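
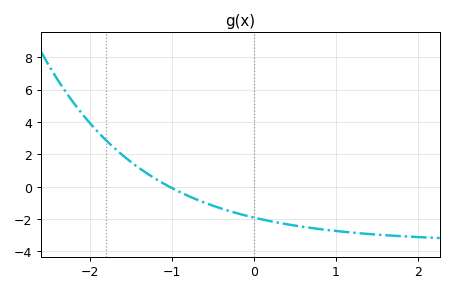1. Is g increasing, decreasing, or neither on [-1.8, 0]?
decreasing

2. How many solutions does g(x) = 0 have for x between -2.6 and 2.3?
1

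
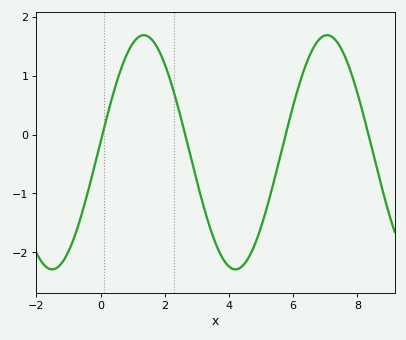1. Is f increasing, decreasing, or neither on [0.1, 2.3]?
neither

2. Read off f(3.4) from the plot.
-1.6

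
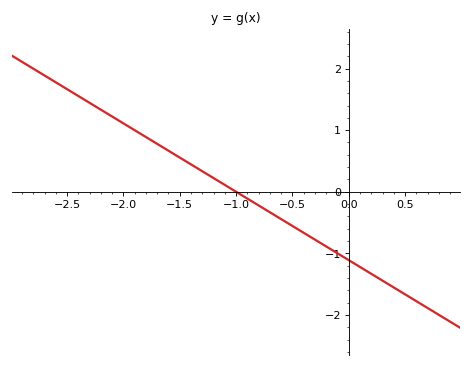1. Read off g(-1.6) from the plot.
0.666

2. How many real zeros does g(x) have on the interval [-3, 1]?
1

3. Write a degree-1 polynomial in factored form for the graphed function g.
y = -1.11(x + 1)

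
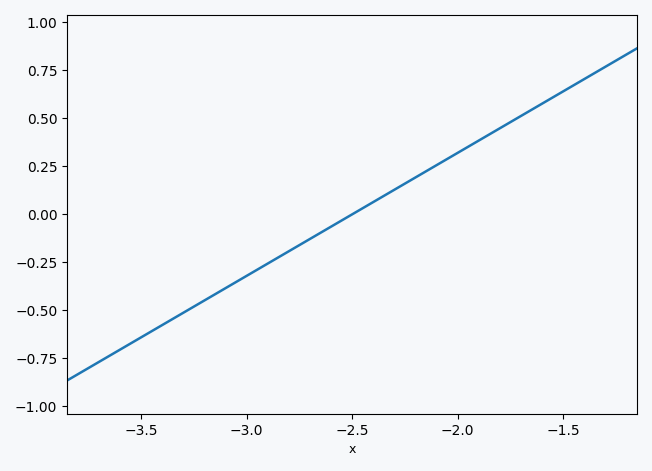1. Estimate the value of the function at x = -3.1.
-0.384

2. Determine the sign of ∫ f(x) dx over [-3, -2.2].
negative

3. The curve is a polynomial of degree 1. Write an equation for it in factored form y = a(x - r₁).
y = 0.64(x + 2.5)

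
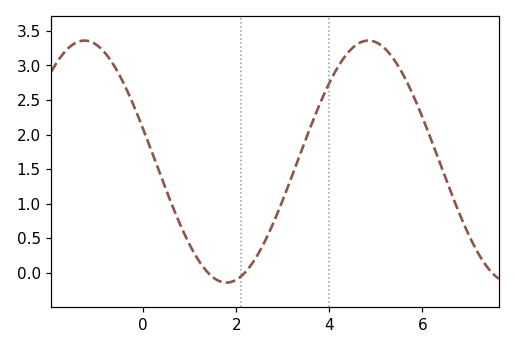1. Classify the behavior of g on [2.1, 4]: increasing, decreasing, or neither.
increasing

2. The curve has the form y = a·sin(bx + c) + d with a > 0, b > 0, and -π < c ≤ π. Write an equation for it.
y = 1.75sin(1x + 2.9) + 1.61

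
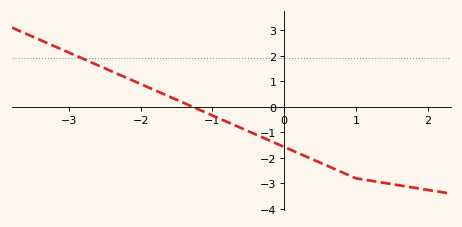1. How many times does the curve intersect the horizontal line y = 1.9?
1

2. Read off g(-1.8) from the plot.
0.647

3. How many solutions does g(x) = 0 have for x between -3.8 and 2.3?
1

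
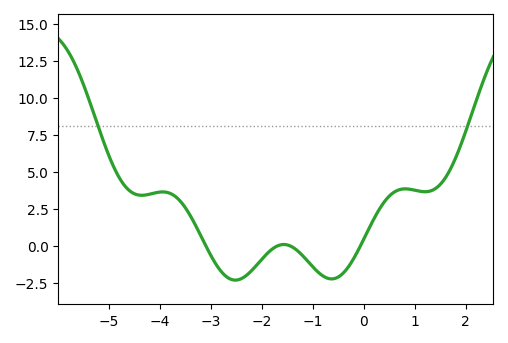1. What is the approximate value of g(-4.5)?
3.53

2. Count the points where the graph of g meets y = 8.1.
2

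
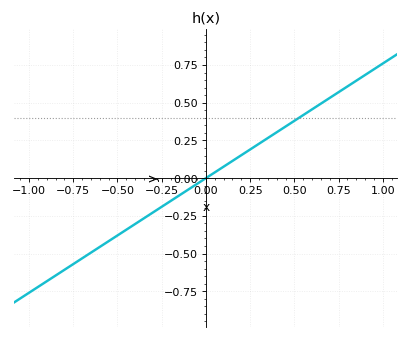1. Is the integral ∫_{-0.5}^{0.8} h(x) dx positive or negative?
positive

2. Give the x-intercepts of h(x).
0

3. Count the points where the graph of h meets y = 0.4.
1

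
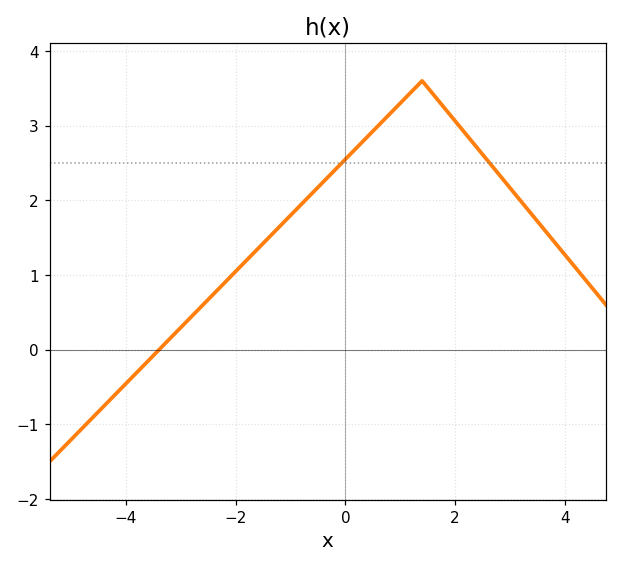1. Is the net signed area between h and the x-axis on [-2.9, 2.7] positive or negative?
positive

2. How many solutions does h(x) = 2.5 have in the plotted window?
2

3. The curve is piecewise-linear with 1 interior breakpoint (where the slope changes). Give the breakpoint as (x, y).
(1.4, 3.6)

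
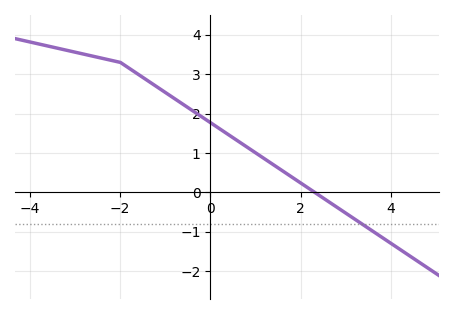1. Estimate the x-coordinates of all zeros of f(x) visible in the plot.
2.4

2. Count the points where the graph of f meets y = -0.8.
1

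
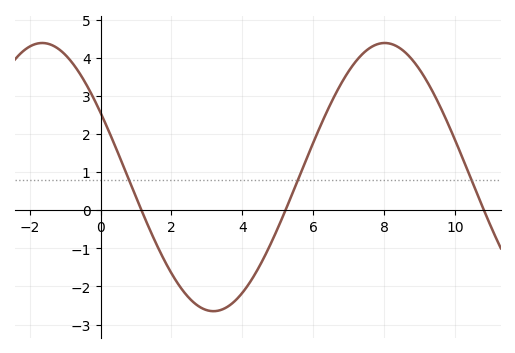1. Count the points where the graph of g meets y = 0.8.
3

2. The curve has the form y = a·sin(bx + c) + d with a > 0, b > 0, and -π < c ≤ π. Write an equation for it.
y = 3.52sin(0.65x + 2.6) + 0.87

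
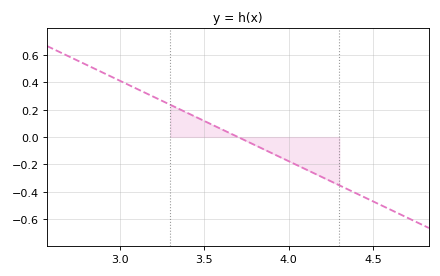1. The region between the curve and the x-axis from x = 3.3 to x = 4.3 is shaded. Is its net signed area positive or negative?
negative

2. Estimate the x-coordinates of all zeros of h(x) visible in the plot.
3.7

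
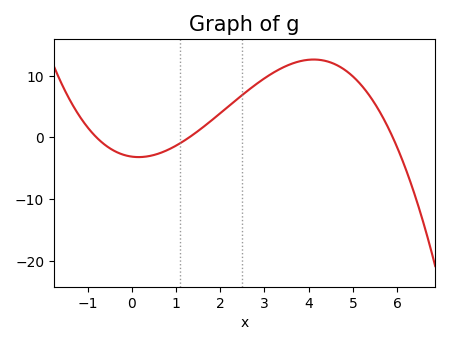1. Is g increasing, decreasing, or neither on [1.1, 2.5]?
increasing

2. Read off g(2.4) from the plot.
6.28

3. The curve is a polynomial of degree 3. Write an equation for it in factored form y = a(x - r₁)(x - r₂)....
y = -0.51(x + 0.8)(x - 1.3)(x - 5.9)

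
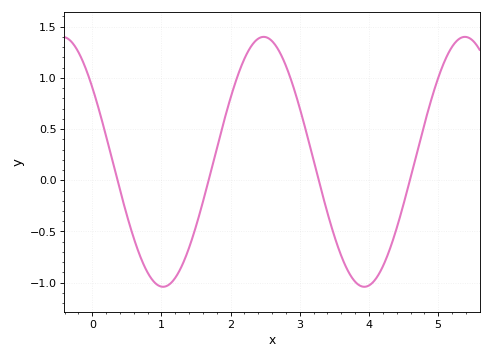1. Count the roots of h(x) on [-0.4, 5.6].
4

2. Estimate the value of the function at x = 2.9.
0.95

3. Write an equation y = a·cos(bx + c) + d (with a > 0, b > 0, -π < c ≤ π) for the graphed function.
y = 1.22cos(2.2x + 0.93) + 0.18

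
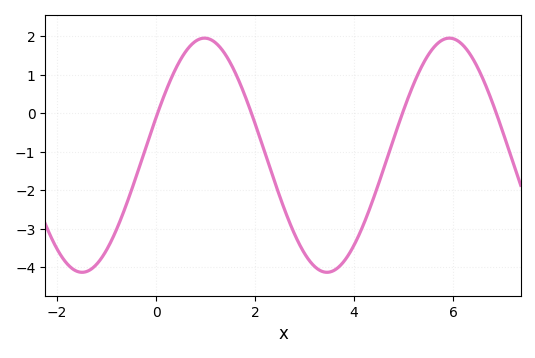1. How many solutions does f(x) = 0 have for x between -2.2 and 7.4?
4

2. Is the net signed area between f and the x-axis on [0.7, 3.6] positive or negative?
negative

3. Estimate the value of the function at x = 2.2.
-1.04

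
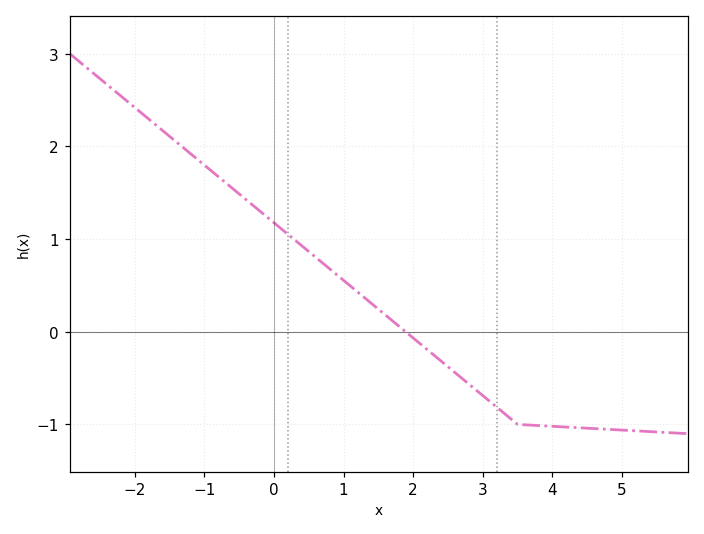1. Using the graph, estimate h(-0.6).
1.55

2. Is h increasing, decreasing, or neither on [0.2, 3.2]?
decreasing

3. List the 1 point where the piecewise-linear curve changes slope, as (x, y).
(3.5, -1)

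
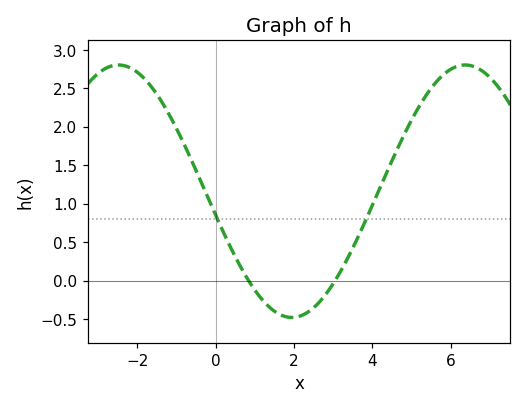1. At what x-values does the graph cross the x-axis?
0.8, 3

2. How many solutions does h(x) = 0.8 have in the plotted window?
2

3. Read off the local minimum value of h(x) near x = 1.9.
-0.5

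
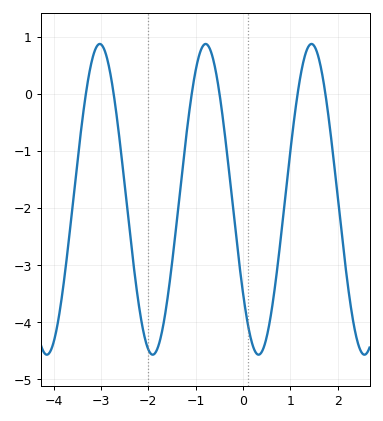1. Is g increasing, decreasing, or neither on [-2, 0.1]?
neither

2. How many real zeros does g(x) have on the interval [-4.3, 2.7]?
6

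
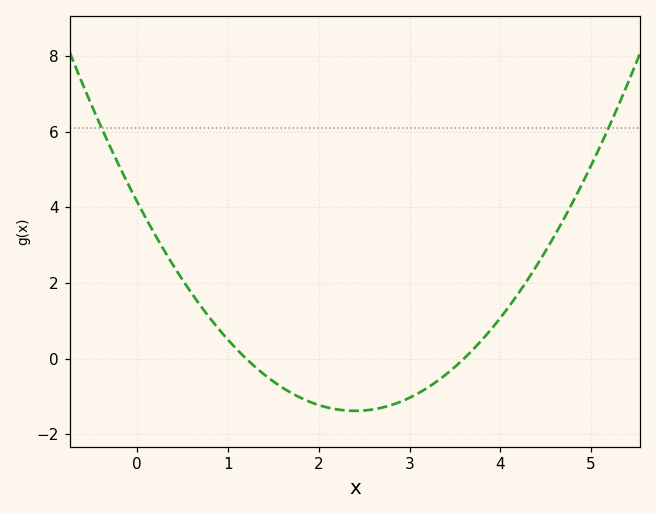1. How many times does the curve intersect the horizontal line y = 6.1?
2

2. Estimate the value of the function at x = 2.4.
-1.38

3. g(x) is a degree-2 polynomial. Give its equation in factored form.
y = 0.96(x - 1.2)(x - 3.6)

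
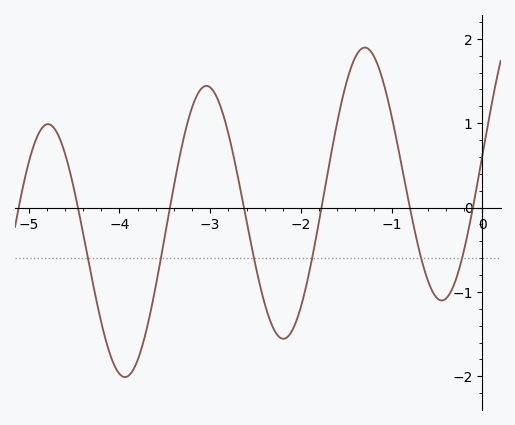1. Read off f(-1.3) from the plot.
1.9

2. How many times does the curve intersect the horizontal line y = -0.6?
6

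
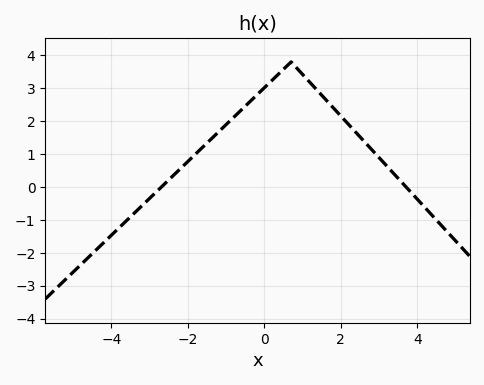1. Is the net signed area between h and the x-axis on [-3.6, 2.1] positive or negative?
positive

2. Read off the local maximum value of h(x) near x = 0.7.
3.8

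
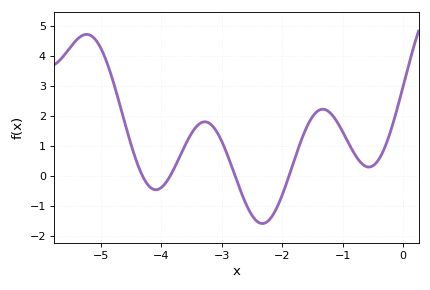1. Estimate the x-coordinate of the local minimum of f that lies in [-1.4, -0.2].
-0.6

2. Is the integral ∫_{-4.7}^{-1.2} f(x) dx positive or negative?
positive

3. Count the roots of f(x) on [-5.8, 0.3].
4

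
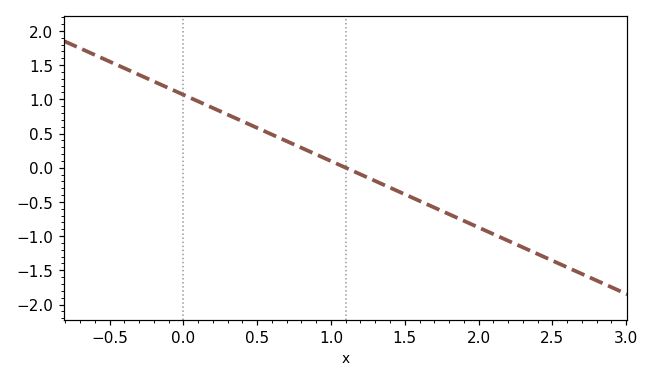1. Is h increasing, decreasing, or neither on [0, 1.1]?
decreasing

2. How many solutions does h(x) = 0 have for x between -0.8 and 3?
1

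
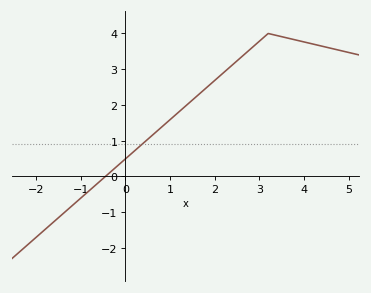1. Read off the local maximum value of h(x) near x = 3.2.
4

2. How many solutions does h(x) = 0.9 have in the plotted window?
1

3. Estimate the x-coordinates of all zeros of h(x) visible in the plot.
-0.445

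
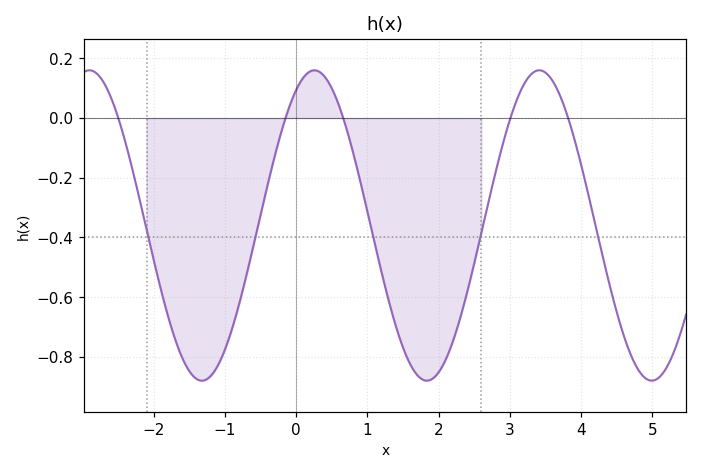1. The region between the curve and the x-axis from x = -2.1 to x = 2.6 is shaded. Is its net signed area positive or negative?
negative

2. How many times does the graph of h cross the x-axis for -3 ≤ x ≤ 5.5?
5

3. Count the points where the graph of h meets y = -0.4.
5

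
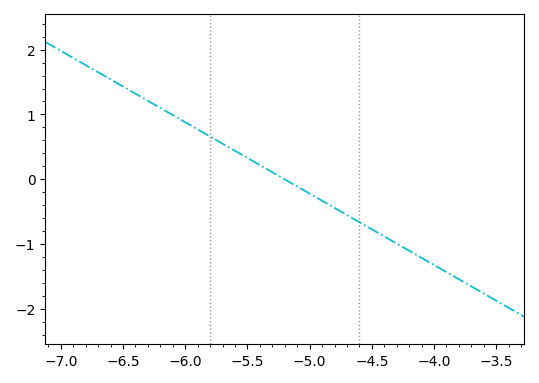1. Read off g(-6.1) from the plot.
1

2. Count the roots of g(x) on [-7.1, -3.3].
1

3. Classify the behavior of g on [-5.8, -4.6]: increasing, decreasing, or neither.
decreasing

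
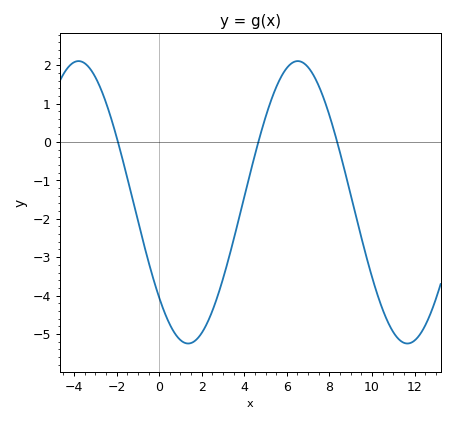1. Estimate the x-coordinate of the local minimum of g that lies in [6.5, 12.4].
11.5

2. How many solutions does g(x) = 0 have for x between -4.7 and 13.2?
3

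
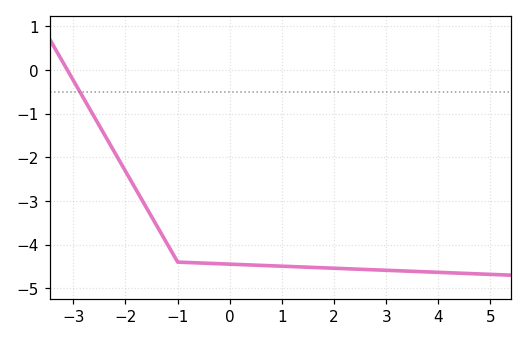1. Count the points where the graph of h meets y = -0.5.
1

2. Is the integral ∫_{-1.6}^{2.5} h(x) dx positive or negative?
negative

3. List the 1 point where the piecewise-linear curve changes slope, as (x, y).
(-1, -4.4)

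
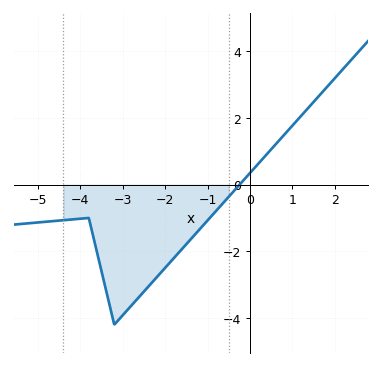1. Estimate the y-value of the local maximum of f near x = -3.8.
-1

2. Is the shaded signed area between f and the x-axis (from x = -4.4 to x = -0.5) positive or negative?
negative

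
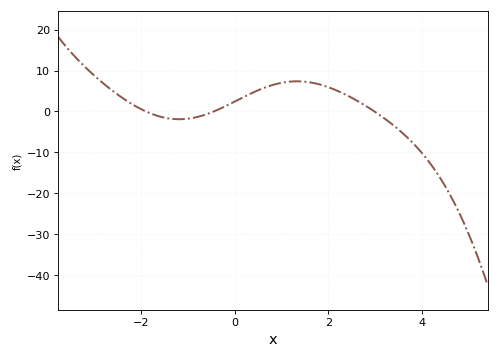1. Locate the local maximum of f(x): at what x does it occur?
1.33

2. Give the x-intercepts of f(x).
-1.89, -0.443, 2.99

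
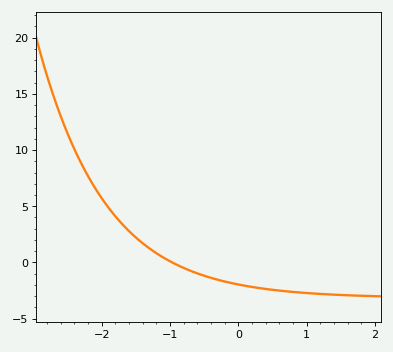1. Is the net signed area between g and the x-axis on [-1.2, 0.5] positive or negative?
negative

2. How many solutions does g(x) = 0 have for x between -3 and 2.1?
1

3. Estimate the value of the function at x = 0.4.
-2.5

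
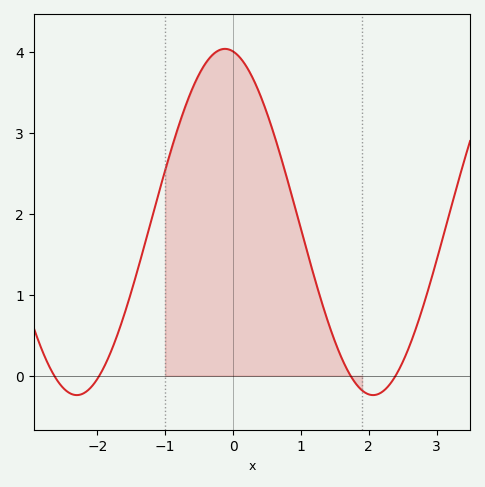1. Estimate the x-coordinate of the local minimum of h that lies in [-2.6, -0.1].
-2.3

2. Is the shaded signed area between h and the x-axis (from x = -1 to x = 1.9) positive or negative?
positive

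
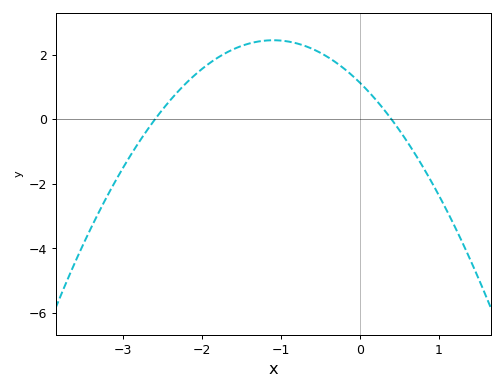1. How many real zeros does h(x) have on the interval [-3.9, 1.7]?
2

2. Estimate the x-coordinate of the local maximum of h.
-1.1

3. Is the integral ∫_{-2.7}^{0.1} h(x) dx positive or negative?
positive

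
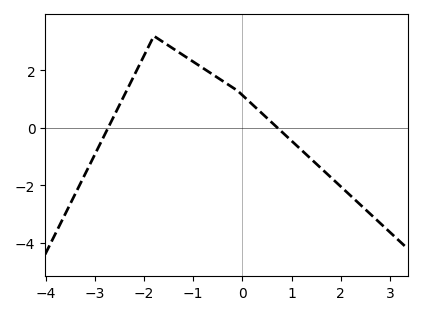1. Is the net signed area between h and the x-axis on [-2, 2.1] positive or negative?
positive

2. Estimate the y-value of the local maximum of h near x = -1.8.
3.2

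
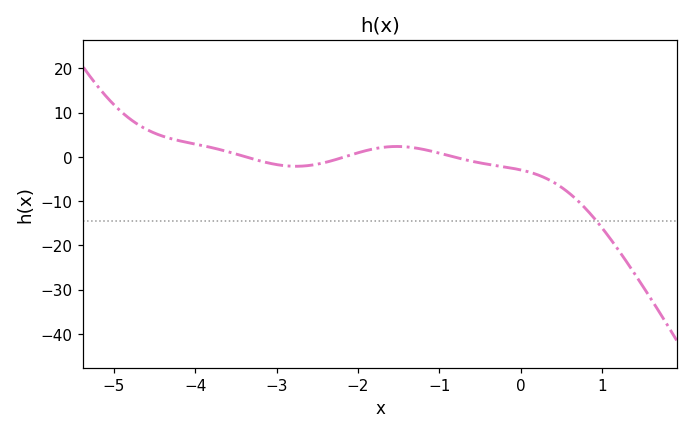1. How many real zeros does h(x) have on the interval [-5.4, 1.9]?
3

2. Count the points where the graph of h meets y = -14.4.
1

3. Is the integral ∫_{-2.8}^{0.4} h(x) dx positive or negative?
negative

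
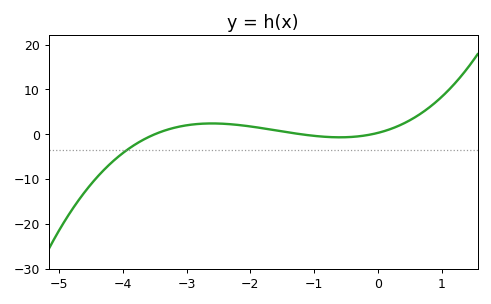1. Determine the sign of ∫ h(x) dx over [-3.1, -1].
positive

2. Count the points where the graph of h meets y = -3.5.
1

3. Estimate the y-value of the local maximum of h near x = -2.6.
2.43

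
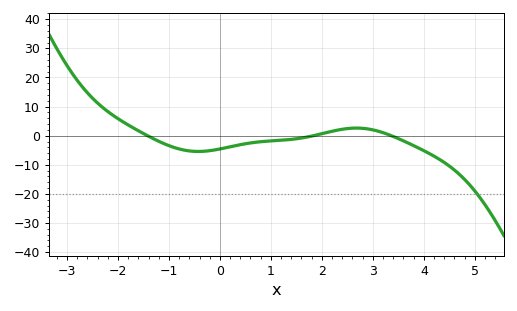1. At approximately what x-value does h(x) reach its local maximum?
2.68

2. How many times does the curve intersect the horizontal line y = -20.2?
1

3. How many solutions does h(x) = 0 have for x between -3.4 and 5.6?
3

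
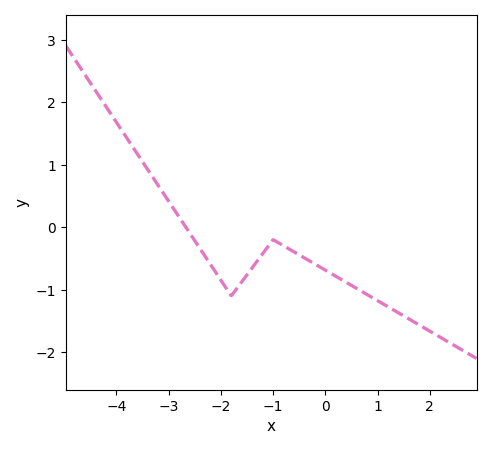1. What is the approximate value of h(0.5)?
-0.931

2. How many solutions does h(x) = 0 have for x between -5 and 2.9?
1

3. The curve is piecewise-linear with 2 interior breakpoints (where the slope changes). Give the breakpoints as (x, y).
(-1.8, -1.1); (-1, -0.2)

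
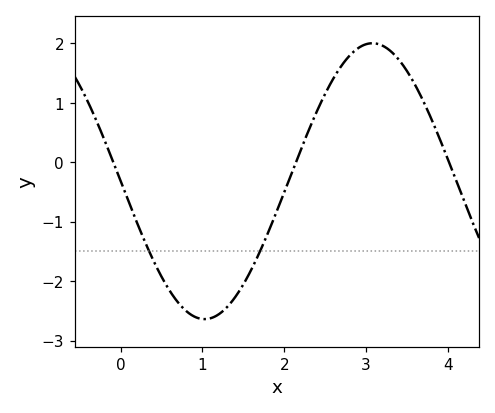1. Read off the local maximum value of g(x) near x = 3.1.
2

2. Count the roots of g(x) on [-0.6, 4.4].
3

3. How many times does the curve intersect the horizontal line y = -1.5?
2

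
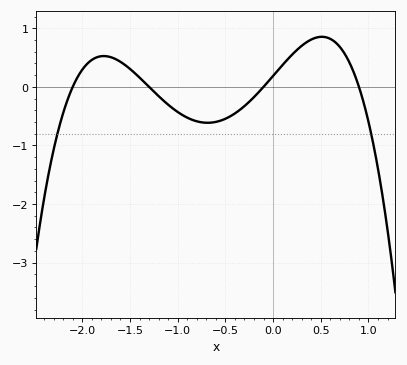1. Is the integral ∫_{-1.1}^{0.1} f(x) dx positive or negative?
negative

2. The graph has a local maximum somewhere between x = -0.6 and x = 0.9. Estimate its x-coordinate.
0.51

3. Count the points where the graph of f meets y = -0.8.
2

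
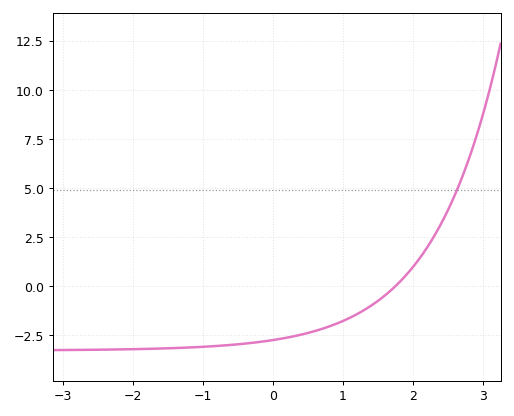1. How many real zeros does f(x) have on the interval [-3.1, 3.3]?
1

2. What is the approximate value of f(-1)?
-3.09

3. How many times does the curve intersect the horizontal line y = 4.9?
1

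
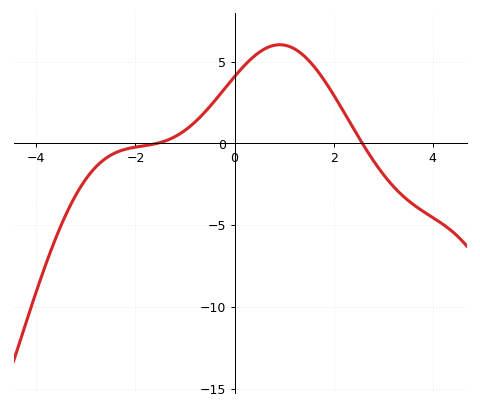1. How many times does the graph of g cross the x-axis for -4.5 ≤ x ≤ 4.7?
2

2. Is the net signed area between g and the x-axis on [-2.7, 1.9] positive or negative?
positive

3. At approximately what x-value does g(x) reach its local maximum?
0.911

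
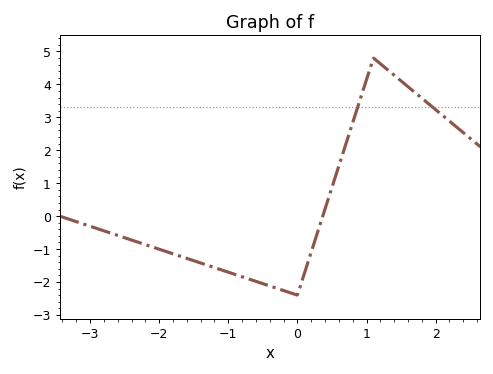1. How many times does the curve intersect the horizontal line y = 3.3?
2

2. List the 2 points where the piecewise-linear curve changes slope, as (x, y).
(0, -2.4); (1.1, 4.8)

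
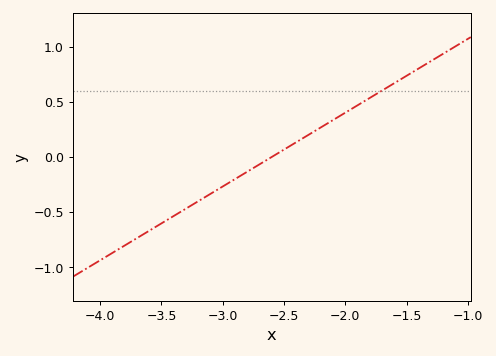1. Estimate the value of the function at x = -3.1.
-0.335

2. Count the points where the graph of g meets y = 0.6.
1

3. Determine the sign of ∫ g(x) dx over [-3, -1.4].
positive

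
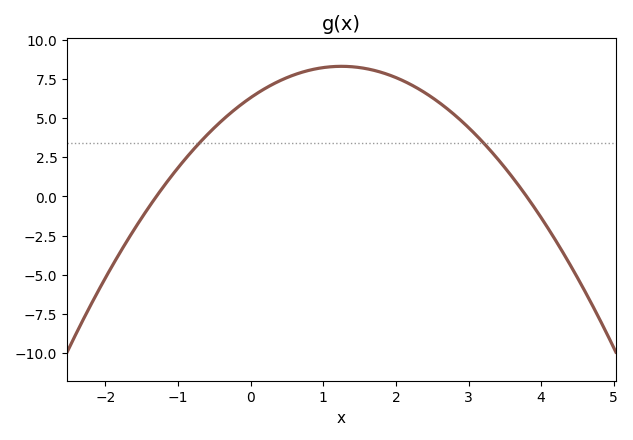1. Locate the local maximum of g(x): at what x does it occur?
1.2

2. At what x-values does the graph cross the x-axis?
-1.4, 3.8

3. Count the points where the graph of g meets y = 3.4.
2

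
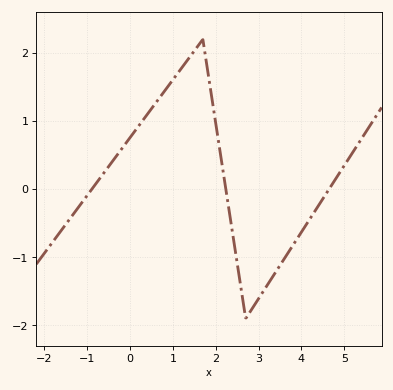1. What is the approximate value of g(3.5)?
-1.1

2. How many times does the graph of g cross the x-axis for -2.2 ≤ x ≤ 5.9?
3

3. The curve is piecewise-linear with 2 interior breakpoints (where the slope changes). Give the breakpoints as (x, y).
(1.7, 2.2); (2.7, -1.9)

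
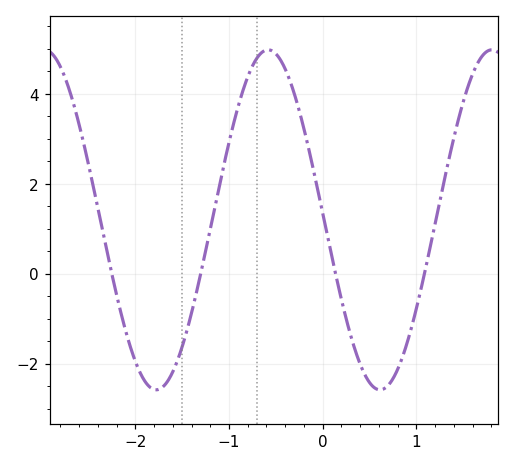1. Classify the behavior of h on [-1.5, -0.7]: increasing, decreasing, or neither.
increasing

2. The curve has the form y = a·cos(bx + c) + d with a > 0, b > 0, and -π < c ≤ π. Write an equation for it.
y = 3.78cos(2.63x + 1.53) + 1.2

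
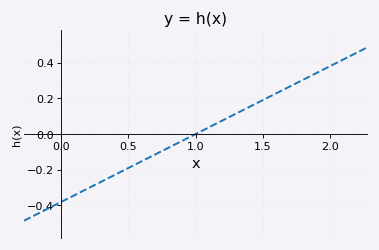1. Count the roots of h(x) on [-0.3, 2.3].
1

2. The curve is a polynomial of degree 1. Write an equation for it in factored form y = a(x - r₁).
y = 0.38(x - 1)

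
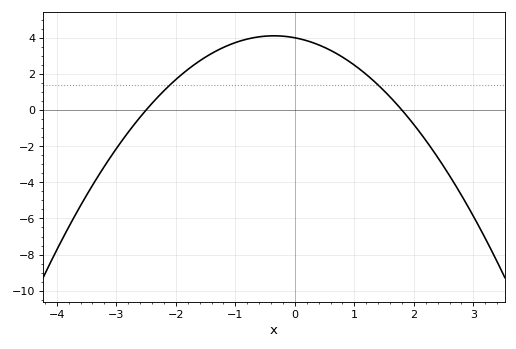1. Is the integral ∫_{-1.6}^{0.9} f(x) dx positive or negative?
positive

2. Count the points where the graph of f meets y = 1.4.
2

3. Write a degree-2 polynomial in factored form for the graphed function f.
y = -0.89(x + 2.5)(x - 1.8)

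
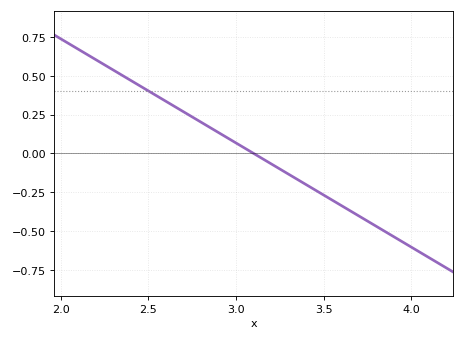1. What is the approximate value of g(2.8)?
0.201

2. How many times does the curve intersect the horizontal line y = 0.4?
1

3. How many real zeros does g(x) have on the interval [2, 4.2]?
1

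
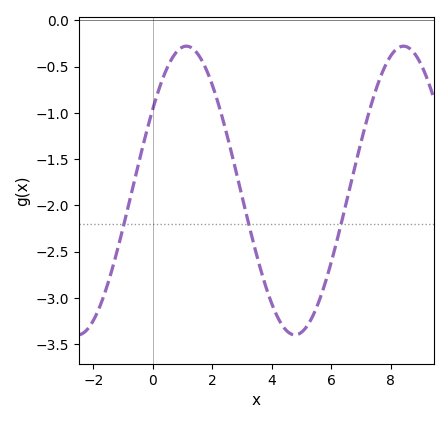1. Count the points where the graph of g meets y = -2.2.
3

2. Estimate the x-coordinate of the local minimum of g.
4.8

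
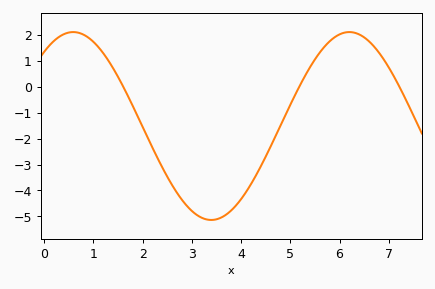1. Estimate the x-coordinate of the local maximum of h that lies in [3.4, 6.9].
6.2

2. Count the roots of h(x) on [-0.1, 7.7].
3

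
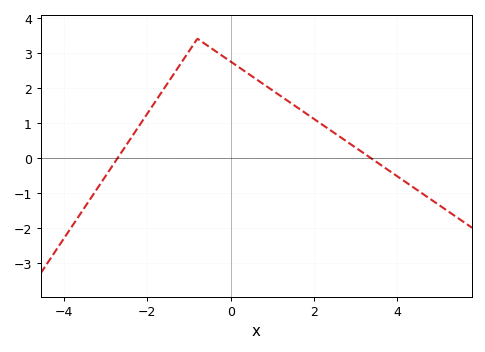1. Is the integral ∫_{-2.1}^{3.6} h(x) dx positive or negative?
positive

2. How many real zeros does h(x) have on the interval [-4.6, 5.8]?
2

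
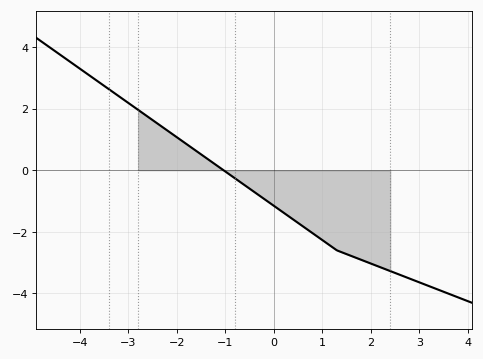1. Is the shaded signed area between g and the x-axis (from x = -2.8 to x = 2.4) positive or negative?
negative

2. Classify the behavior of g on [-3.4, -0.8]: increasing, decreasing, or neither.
decreasing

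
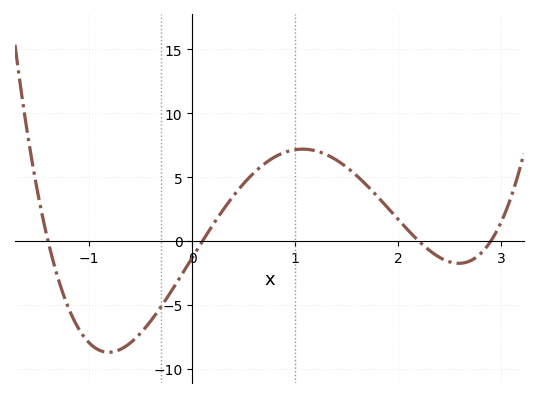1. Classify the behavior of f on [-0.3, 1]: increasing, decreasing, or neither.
increasing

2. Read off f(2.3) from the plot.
-0.708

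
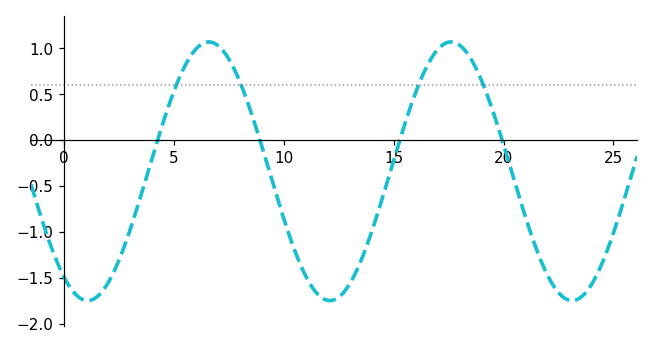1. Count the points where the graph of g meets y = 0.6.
4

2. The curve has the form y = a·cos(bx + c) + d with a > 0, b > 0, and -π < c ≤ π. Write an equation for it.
y = 1.41cos(0.57x + 2.53) - 0.34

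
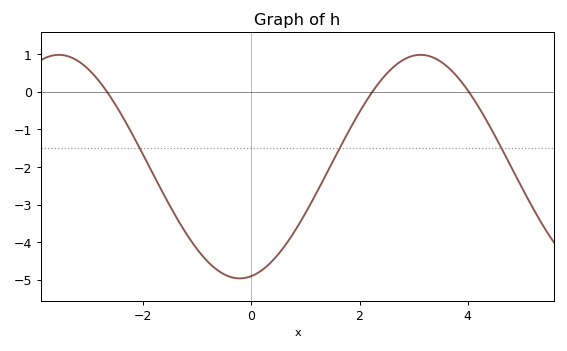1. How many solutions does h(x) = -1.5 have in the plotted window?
3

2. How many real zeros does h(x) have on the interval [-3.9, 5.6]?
3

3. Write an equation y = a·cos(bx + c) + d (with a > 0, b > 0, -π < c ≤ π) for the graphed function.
y = 2.98cos(0.94x - 2.9) - 1.99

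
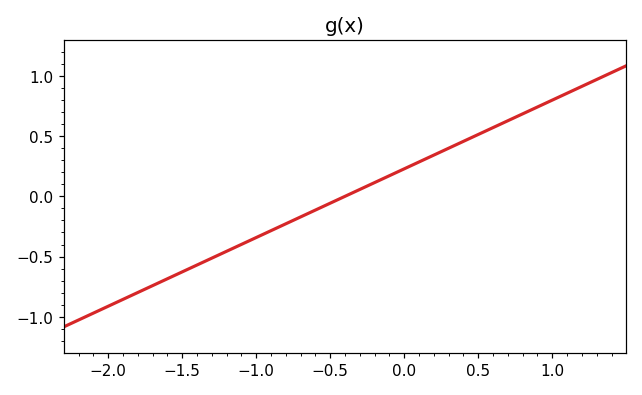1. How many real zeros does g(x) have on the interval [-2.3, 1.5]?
1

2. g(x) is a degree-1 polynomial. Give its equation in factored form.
y = 0.57(x + 0.4)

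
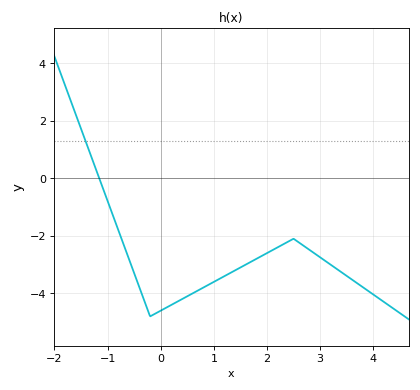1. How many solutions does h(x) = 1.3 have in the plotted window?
1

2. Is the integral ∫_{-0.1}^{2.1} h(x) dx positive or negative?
negative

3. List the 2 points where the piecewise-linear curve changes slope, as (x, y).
(-0.2, -4.8); (2.5, -2.1)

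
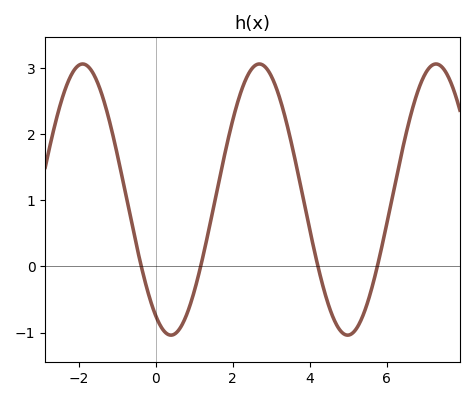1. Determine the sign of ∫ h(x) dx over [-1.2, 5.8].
positive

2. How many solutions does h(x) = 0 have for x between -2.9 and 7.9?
4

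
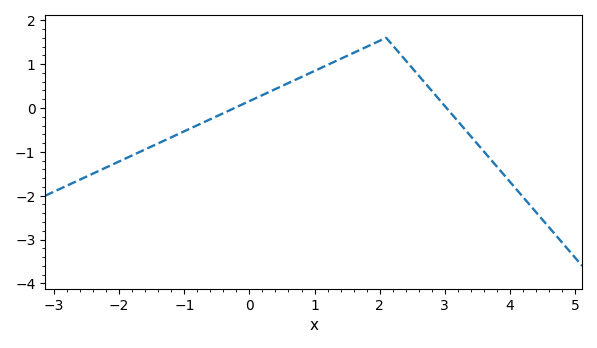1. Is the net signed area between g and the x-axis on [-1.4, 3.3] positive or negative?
positive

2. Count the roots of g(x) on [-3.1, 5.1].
2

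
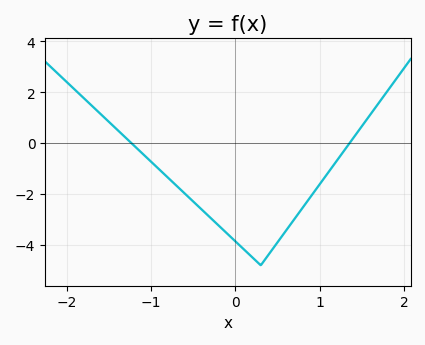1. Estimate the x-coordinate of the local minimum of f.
0.3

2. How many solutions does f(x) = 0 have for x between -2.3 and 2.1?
2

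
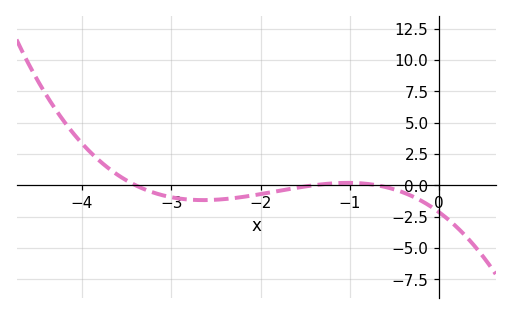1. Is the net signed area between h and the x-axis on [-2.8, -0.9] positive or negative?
negative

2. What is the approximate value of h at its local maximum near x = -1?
0.188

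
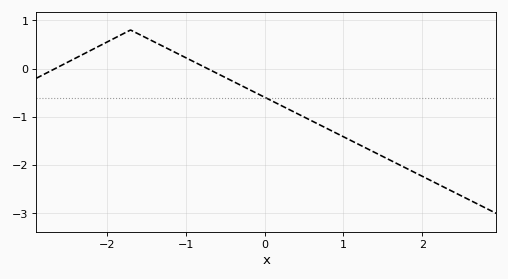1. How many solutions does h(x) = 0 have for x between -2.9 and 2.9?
2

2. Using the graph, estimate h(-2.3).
0.3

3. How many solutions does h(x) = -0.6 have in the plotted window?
1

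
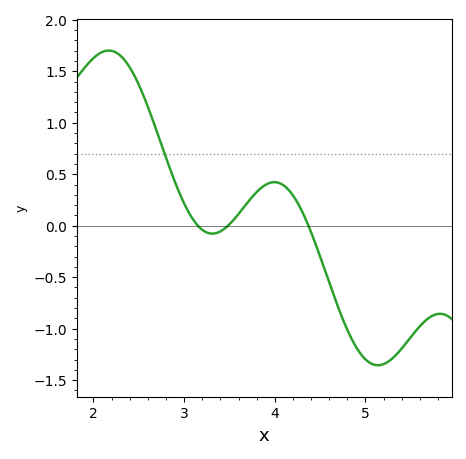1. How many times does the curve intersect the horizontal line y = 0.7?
1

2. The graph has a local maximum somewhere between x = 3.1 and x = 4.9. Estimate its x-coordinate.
4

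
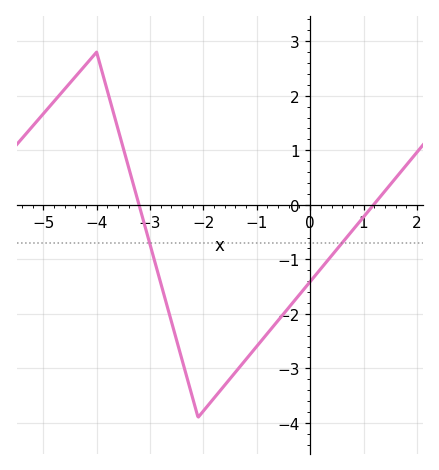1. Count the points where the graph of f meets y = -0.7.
2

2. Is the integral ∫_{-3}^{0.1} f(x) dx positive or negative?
negative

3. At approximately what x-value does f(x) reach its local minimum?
-2.1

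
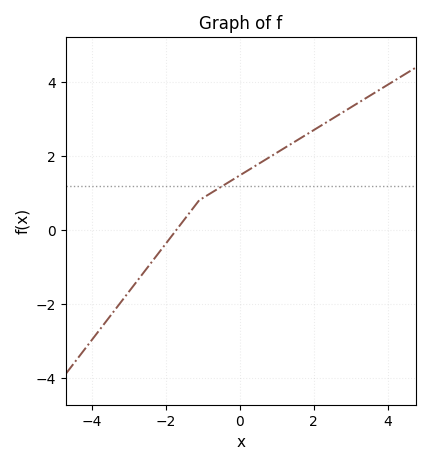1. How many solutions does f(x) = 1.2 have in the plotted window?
1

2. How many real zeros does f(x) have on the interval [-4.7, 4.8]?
1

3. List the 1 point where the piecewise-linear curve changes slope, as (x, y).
(-1.1, 0.8)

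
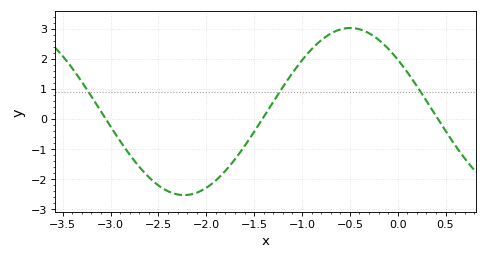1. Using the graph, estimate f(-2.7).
-1.6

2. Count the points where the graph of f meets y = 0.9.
3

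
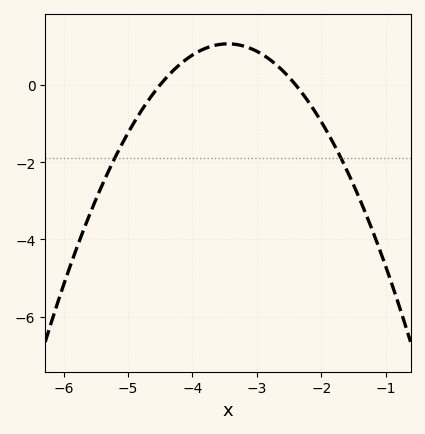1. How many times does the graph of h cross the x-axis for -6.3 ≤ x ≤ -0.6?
2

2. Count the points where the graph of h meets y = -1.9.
2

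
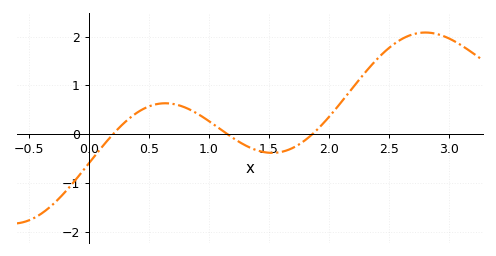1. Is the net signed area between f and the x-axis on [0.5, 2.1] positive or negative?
positive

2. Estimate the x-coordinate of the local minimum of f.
1.5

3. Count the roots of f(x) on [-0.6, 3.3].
3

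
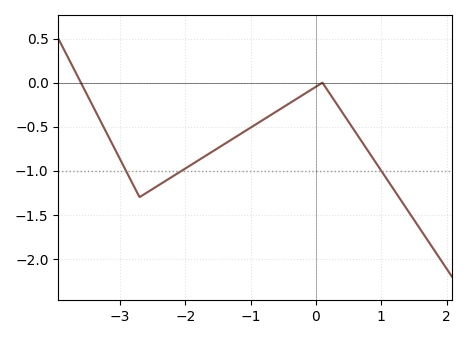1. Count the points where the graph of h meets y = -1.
3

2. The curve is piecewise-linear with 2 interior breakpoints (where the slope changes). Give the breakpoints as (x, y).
(-2.7, -1.3); (0.1, 0)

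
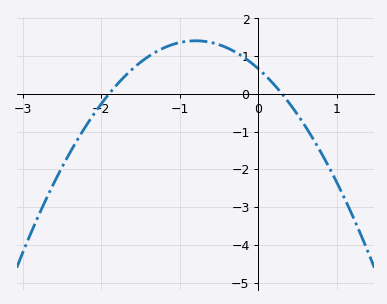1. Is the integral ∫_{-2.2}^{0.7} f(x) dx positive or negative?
positive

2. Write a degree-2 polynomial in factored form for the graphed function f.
y = -1.16(x + 1.9)(x - 0.3)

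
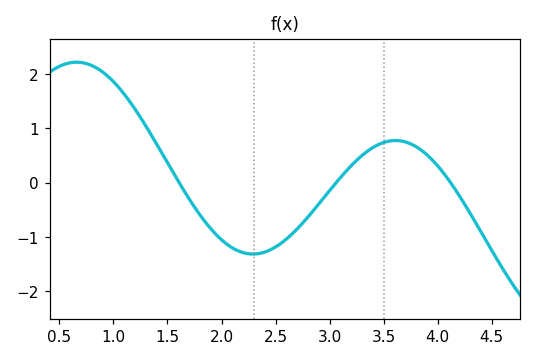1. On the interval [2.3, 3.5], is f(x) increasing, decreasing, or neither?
increasing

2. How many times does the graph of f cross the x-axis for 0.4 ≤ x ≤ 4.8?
3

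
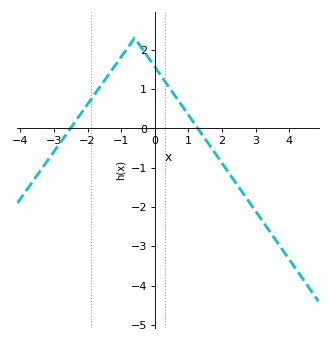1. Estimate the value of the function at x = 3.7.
-3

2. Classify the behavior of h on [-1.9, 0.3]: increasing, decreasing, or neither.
neither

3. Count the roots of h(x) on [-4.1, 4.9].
2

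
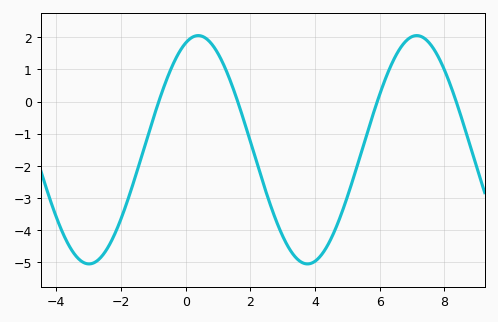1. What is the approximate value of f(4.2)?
-4.8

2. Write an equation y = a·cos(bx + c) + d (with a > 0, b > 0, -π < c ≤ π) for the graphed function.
y = 3.55cos(0.93x - 0.36) - 1.5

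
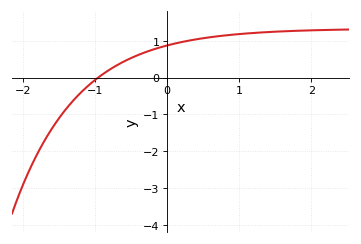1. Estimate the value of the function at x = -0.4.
0.6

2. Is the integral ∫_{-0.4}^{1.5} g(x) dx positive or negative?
positive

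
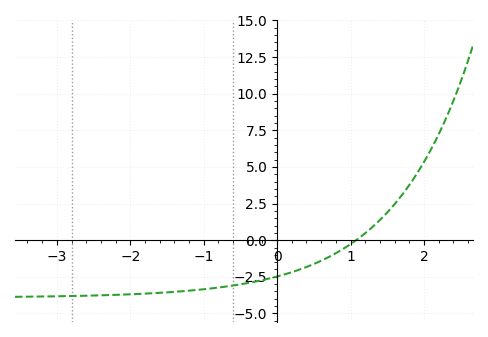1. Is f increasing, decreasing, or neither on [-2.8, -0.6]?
increasing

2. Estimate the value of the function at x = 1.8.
3.76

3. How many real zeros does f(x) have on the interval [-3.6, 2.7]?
1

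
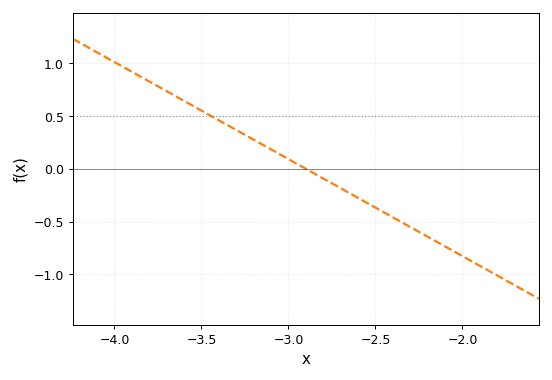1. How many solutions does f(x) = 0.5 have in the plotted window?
1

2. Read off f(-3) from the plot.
0.1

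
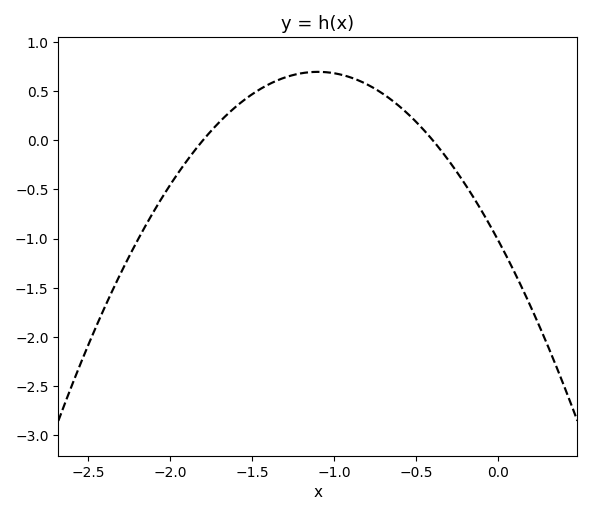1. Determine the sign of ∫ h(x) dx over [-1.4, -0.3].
positive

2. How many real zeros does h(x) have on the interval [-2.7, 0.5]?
2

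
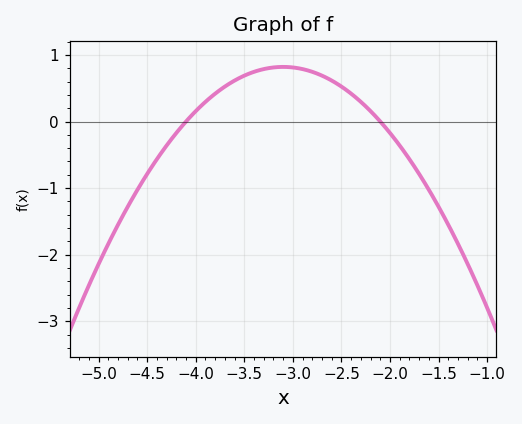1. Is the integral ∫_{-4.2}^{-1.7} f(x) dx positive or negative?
positive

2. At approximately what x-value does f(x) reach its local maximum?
-3.1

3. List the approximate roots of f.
-4.1, -2.1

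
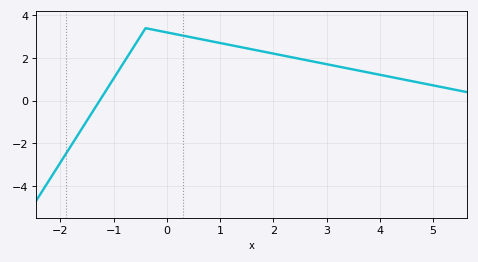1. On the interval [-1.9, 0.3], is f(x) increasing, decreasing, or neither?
neither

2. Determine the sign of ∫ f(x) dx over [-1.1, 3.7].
positive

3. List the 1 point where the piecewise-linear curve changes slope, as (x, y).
(-0.4, 3.4)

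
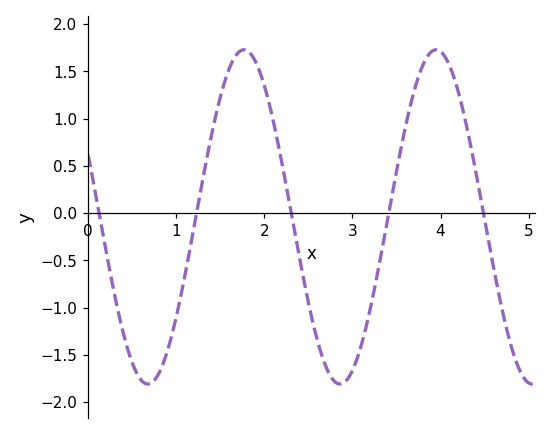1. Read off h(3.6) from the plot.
0.9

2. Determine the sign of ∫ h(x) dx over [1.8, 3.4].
negative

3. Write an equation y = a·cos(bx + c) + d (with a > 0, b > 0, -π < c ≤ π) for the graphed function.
y = 1.77cos(2.9x + 1.2) - 0.04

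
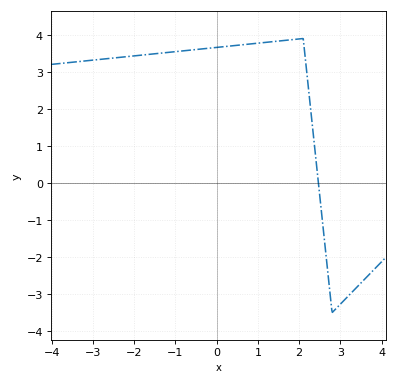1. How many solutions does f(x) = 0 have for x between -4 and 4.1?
1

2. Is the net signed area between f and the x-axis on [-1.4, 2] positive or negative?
positive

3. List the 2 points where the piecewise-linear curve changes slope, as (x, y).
(2.1, 3.9); (2.8, -3.5)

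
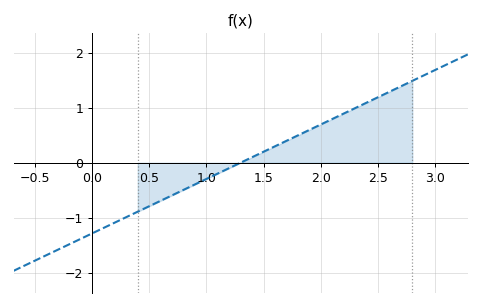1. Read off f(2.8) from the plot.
1.5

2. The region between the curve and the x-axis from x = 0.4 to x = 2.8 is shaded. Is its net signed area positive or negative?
positive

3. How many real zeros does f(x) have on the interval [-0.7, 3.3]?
1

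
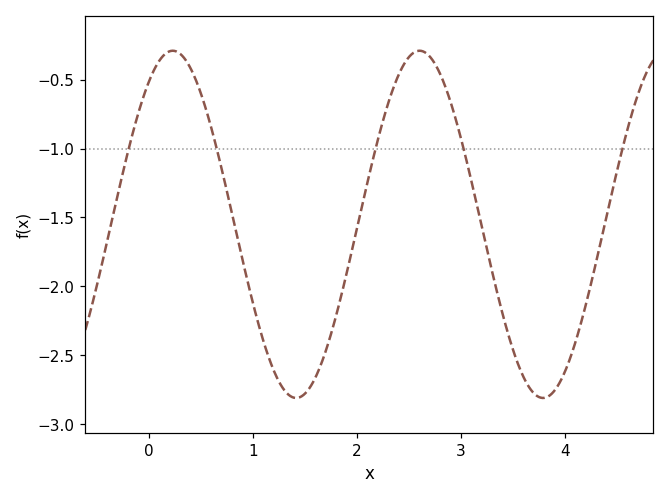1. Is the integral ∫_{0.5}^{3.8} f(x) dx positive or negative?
negative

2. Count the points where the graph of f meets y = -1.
5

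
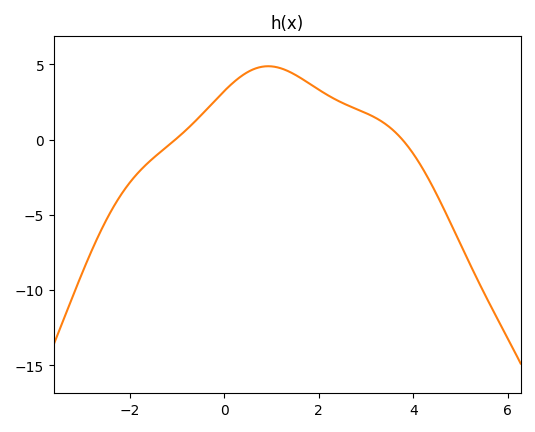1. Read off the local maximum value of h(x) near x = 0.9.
4.88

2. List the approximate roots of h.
-1.04, 3.77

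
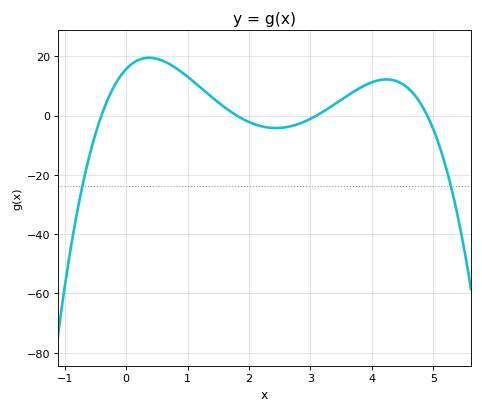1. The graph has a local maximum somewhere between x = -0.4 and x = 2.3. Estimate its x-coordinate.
0.374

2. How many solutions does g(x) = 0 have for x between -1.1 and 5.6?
4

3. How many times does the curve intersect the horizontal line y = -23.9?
2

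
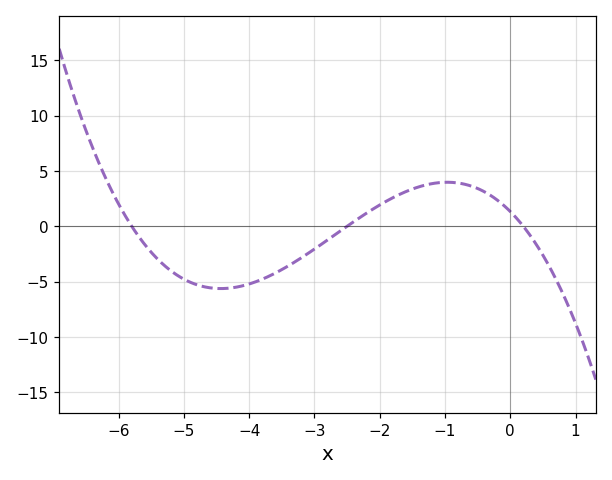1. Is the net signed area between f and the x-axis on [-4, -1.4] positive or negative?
negative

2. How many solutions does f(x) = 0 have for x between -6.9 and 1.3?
3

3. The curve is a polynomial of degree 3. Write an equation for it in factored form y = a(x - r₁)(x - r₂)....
y = -0.46(x + 5.8)(x + 2.5)(x - 0.2)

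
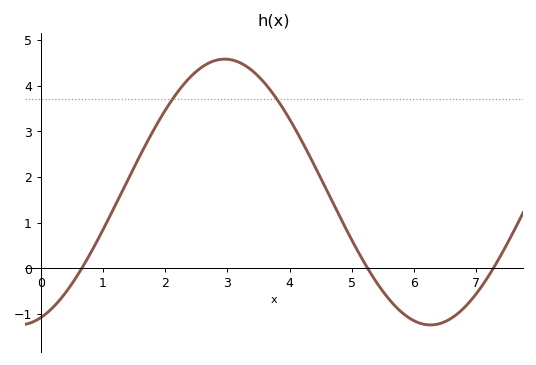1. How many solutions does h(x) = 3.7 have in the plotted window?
2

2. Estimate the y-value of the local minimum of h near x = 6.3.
-1.2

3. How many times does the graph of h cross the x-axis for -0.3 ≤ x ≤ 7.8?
3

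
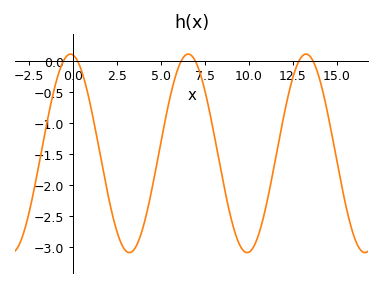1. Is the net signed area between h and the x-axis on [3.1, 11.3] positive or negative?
negative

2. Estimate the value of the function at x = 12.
-0.862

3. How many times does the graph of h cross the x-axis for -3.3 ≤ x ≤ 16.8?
6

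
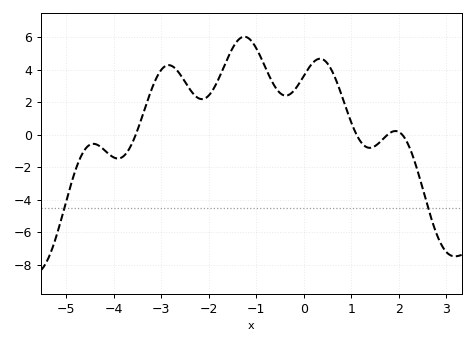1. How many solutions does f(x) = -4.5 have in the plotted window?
2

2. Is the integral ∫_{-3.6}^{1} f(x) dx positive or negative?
positive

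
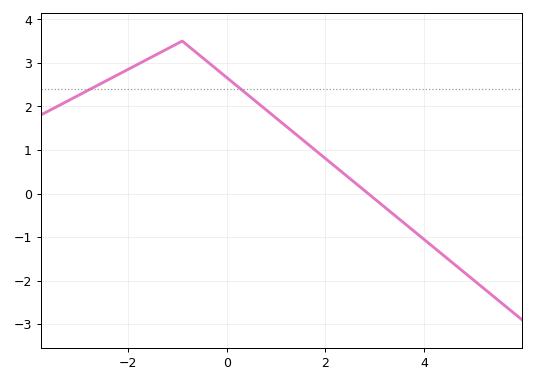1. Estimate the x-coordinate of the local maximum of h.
-1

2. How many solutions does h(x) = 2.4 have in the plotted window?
2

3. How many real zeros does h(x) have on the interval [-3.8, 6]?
1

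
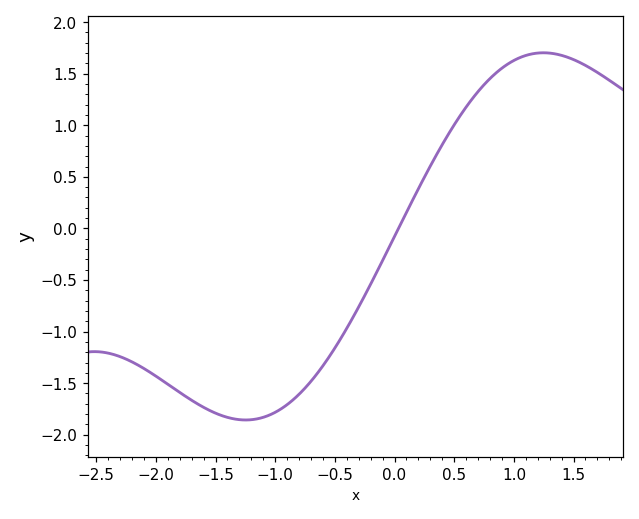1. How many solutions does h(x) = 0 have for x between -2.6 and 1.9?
1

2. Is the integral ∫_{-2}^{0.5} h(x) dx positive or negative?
negative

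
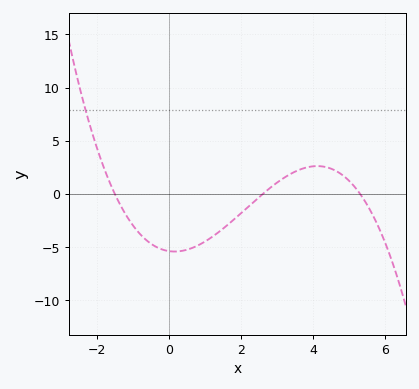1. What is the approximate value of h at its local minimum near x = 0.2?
-5.5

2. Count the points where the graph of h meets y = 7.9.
1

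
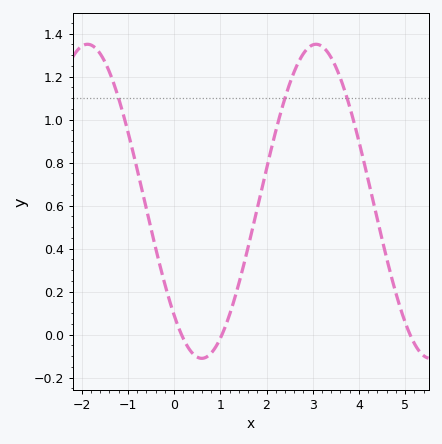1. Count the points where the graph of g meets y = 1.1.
3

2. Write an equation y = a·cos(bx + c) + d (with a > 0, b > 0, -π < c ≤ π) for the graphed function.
y = 0.73cos(1.3x + 2.4) + 0.62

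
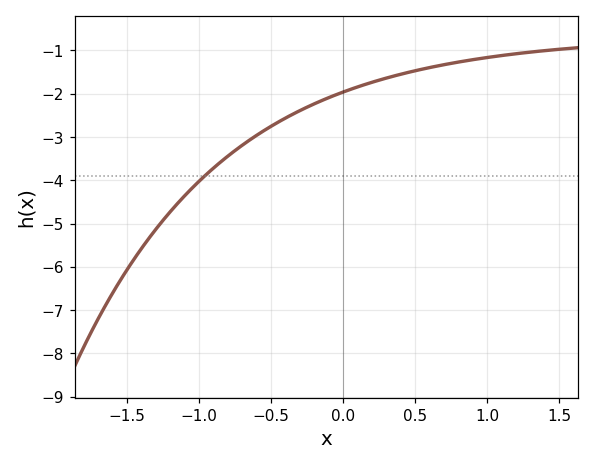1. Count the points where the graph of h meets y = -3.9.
1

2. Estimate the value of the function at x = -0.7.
-3.2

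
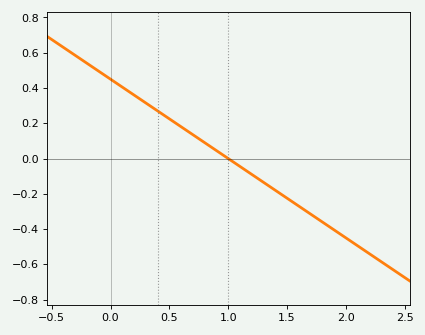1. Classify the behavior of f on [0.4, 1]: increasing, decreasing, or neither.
decreasing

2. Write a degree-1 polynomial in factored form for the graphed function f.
y = -0.45(x - 1)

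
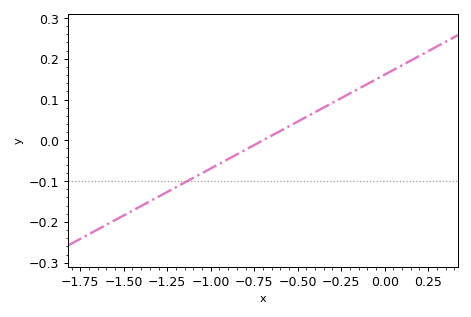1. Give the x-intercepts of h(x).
-0.7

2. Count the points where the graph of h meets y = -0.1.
1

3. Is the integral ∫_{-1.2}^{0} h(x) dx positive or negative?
positive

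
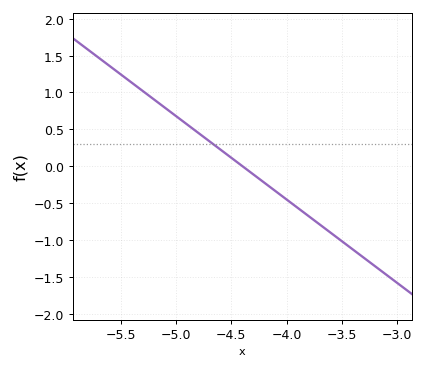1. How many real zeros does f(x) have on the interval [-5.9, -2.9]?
1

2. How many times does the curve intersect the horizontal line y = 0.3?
1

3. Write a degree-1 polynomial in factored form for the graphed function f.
y = -1.13(x + 4.4)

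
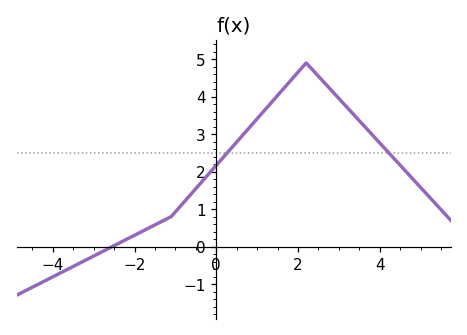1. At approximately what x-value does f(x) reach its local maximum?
2.2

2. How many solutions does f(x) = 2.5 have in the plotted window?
2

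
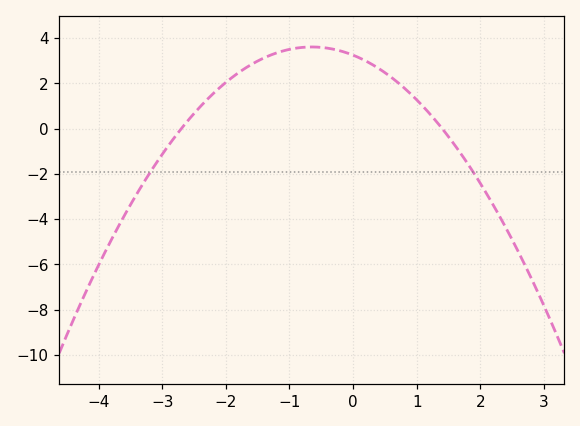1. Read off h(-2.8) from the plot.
-0.4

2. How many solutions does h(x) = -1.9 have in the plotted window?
2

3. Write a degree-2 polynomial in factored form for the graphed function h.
y = -0.86(x + 2.7)(x - 1.4)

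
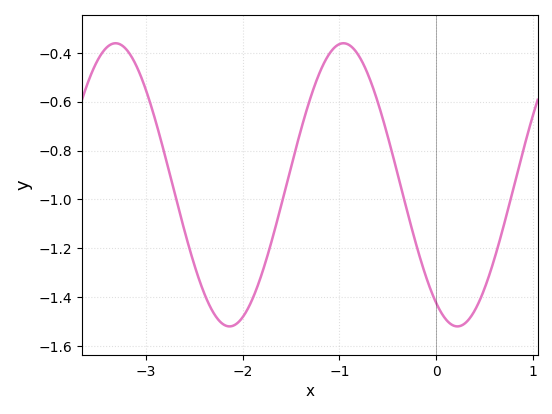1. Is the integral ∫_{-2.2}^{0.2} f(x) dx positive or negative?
negative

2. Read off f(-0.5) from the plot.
-0.74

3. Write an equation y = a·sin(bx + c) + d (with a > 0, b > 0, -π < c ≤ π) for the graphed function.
y = 0.58sin(2.7x - 2.2) - 0.94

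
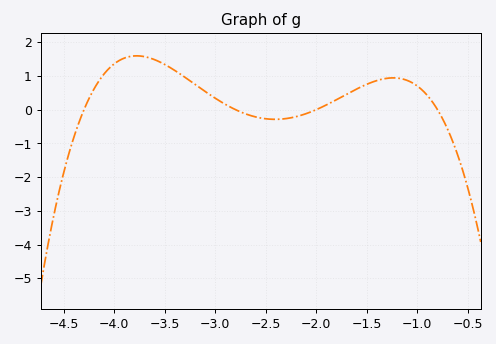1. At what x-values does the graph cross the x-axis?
-4.3, -2.8, -2, -0.8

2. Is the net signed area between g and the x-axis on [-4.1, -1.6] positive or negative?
positive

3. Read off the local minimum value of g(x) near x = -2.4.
-0.287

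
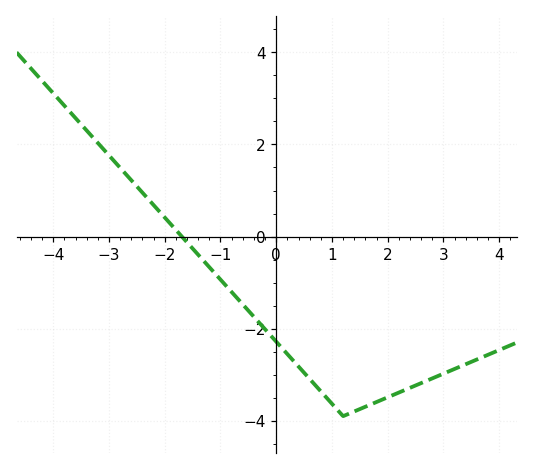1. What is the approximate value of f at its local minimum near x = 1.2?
-3.8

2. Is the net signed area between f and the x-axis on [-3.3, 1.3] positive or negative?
negative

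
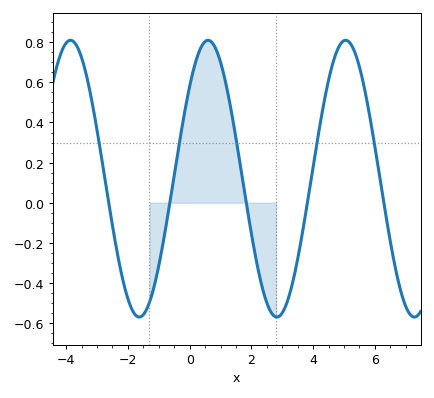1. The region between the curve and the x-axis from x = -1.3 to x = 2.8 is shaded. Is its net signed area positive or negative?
positive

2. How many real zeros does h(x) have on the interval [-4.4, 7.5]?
5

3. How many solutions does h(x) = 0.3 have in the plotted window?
5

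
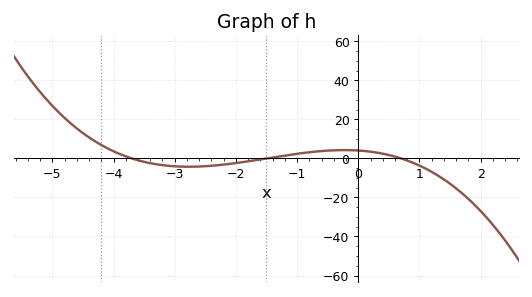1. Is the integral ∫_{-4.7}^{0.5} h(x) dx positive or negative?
positive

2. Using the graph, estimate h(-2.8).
-4.26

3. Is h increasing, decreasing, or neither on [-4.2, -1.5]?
neither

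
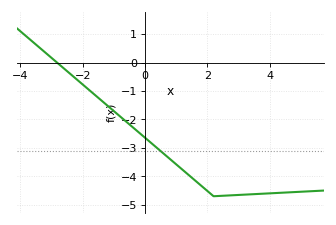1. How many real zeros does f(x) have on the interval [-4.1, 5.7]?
1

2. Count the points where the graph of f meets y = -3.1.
1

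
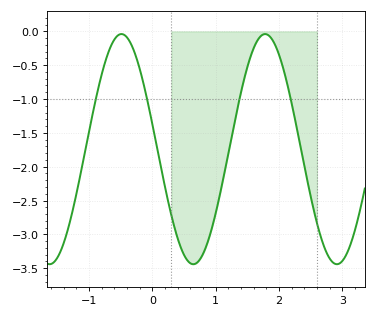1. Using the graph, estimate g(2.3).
-1.52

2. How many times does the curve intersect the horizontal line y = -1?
4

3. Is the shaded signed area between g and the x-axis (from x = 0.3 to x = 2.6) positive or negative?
negative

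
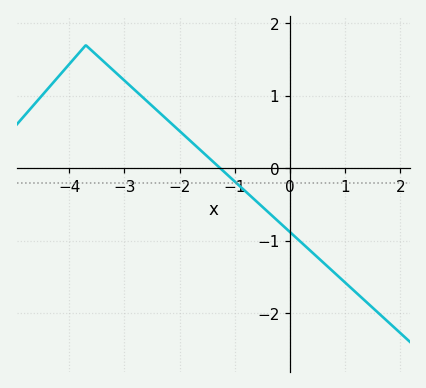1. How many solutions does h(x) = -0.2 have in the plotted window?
1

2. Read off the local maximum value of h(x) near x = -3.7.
1.7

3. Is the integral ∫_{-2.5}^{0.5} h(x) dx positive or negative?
negative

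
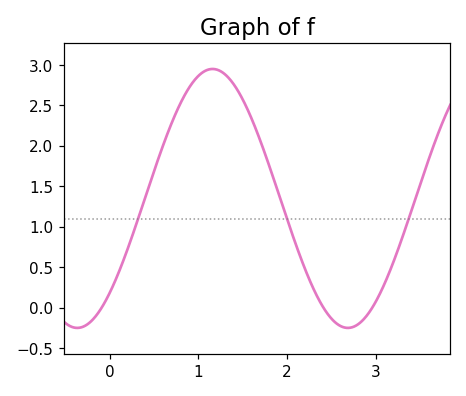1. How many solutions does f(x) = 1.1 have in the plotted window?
3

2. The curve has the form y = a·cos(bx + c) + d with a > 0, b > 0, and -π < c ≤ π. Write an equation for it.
y = 1.6cos(2.1x - 2.4) + 1.35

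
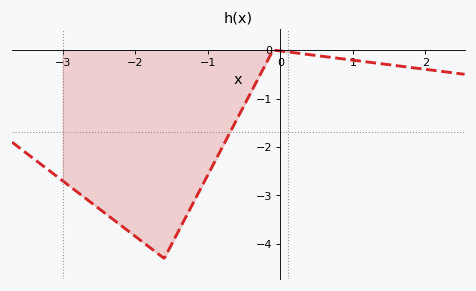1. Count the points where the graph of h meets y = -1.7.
1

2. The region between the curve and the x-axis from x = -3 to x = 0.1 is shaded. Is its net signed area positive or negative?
negative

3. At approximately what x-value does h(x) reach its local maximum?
-0.099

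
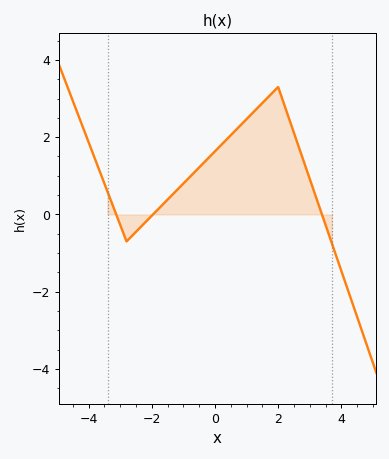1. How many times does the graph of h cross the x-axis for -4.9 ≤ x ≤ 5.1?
3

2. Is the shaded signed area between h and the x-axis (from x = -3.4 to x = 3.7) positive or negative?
positive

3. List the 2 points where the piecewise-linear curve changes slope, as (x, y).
(-2.8, -0.7); (2, 3.3)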